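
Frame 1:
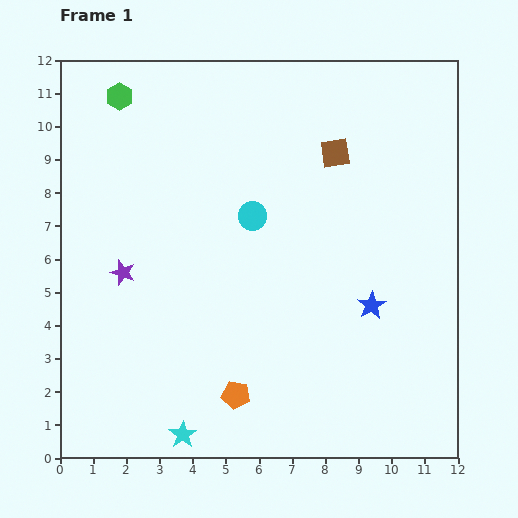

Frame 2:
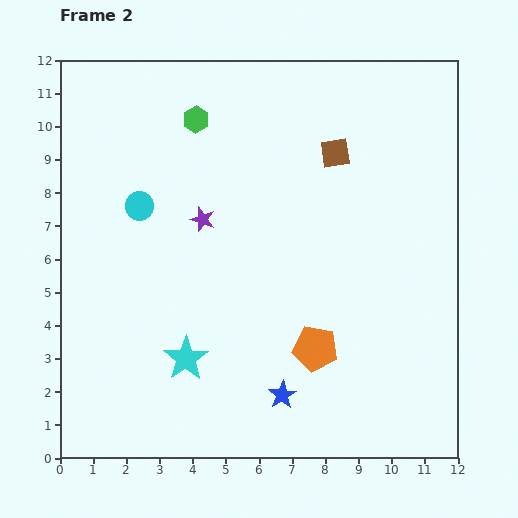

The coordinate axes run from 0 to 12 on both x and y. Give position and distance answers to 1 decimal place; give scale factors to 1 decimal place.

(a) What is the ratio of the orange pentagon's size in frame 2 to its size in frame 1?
1.6×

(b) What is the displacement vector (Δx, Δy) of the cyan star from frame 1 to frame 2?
(0.1, 2.3)

The cyan star was at (3.7, 0.7) in frame 1 and (3.8, 3.0) in frame 2.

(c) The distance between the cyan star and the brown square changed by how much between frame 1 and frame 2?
-2.0

Distance in frame 1: 9.7. Distance in frame 2: 7.7.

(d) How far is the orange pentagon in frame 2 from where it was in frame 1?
2.8

The orange pentagon moved from (5.3, 1.9) to (7.7, 3.3), a distance of √(2.4² + 1.4²) ≈ 2.8.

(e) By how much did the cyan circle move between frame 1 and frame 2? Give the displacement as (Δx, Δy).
(-3.4, 0.3)

The cyan circle was at (5.8, 7.3) in frame 1 and (2.4, 7.6) in frame 2.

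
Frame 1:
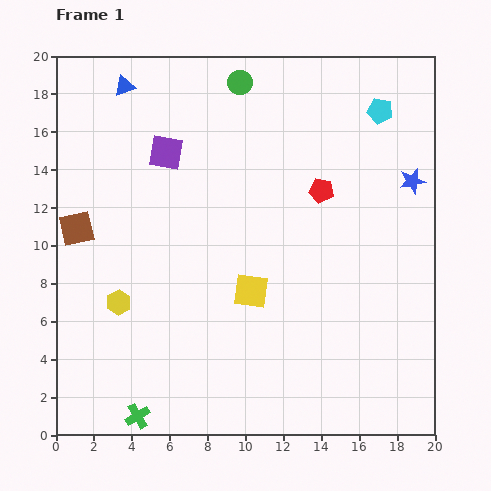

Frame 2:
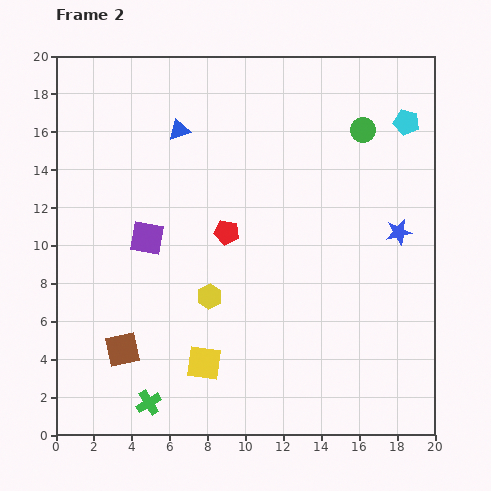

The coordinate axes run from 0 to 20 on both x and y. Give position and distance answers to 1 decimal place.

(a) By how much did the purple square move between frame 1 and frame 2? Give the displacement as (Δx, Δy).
(-1.0, -4.5)

The purple square was at (5.8, 14.9) in frame 1 and (4.8, 10.4) in frame 2.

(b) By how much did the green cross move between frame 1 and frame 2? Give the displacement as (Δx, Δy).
(0.6, 0.7)

The green cross was at (4.3, 1.0) in frame 1 and (4.9, 1.7) in frame 2.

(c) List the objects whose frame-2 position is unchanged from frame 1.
none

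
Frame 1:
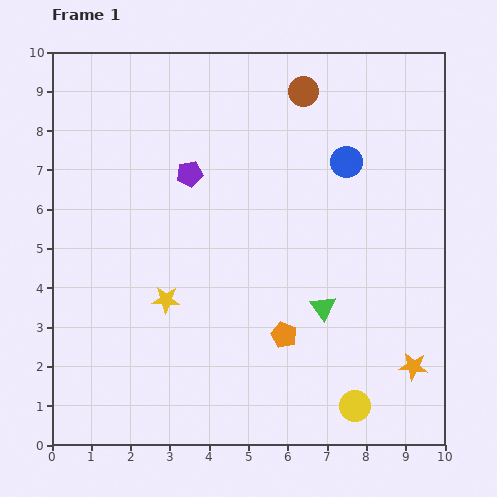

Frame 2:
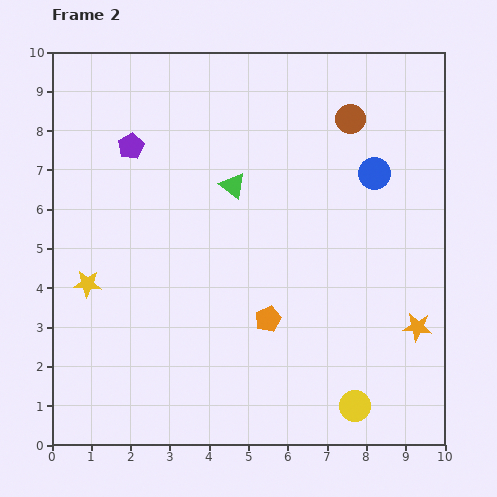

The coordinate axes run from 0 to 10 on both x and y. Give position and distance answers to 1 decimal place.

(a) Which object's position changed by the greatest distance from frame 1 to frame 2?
the green triangle

(moved 3.9; next 2.0)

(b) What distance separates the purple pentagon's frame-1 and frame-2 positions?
1.7

The purple pentagon moved from (3.5, 6.9) to (2.0, 7.6), a distance of √(1.5² + 0.7²) ≈ 1.7.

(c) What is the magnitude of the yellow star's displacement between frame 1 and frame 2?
2.0

The yellow star moved from (2.9, 3.7) to (0.9, 4.1), a distance of √(2.0² + 0.4²) ≈ 2.0.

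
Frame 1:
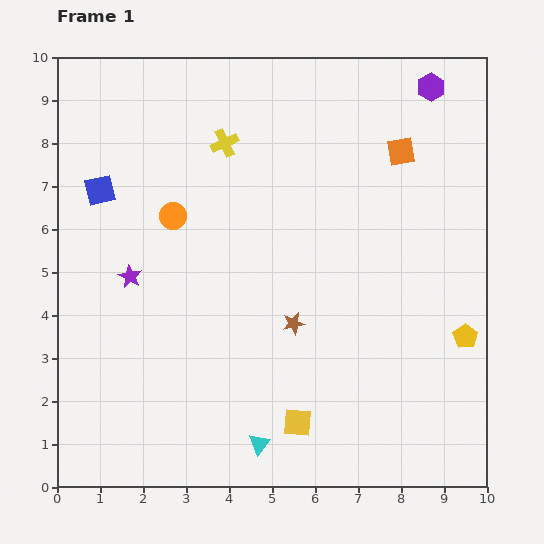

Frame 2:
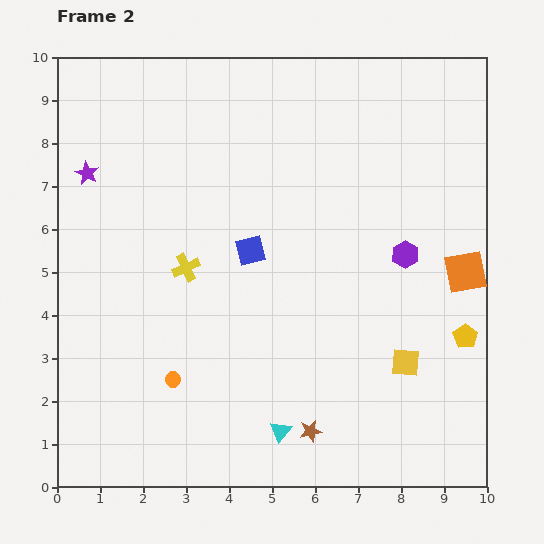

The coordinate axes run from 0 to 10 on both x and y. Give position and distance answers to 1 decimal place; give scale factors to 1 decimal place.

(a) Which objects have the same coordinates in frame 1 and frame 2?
the yellow pentagon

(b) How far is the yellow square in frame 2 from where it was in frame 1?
2.9

The yellow square moved from (5.6, 1.5) to (8.1, 2.9), a distance of √(2.5² + 1.4²) ≈ 2.9.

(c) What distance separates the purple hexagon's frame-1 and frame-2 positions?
3.9

The purple hexagon moved from (8.7, 9.3) to (8.1, 5.4), a distance of √(0.6² + 3.9²) ≈ 3.9.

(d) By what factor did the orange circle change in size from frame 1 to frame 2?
0.6×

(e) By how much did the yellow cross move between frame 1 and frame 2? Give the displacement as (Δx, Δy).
(-0.9, -2.9)

The yellow cross was at (3.9, 8.0) in frame 1 and (3.0, 5.1) in frame 2.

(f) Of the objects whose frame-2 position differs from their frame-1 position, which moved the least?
the cyan triangle

(moved 0.6)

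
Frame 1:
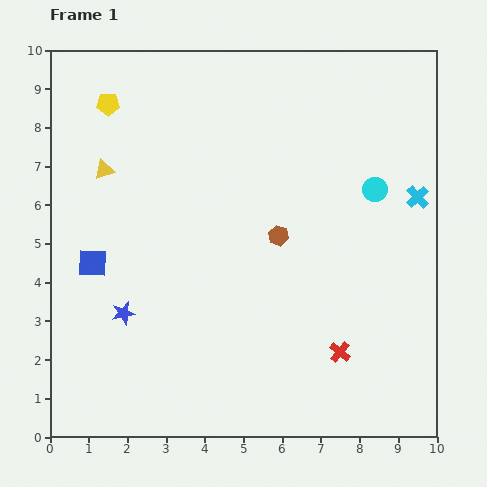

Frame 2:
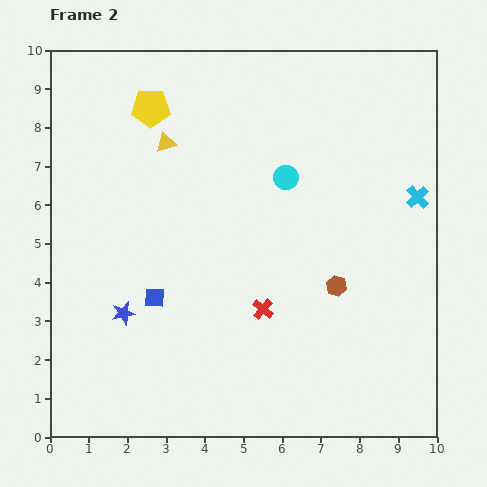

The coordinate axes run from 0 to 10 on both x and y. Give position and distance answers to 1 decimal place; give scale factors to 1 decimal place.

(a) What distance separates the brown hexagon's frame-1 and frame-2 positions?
2.0

The brown hexagon moved from (5.9, 5.2) to (7.4, 3.9), a distance of √(1.5² + 1.3²) ≈ 2.0.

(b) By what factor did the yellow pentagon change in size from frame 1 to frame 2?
1.7×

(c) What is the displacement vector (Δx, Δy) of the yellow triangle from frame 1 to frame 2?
(1.6, 0.7)

The yellow triangle was at (1.4, 6.9) in frame 1 and (3.0, 7.6) in frame 2.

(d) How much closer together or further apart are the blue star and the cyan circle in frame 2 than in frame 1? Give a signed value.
-1.7

Distance in frame 1: 7.2. Distance in frame 2: 5.5.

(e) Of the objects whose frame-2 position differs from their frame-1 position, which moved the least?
the yellow pentagon

(moved 1.1)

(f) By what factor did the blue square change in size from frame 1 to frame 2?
0.7×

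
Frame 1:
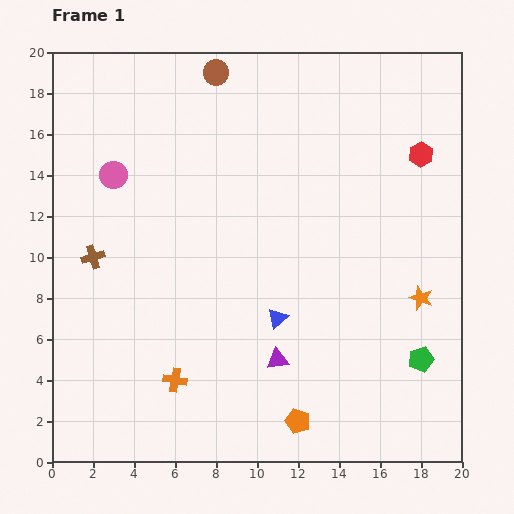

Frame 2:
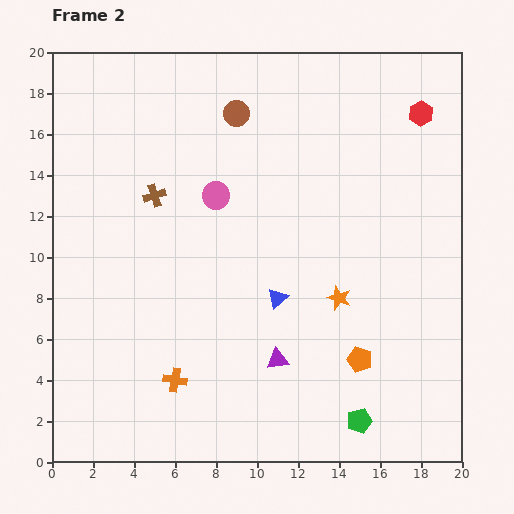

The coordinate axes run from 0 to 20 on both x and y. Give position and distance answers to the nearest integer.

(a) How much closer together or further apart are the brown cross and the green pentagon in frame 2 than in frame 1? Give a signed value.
-2

Distance in frame 1: 17. Distance in frame 2: 15.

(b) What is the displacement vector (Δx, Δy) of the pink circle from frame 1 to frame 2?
(5, -1)

The pink circle was at (3, 14) in frame 1 and (8, 13) in frame 2.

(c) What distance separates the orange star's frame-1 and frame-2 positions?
4

The orange star moved from (18, 8) to (14, 8), a distance of √(4² + 0²) ≈ 4.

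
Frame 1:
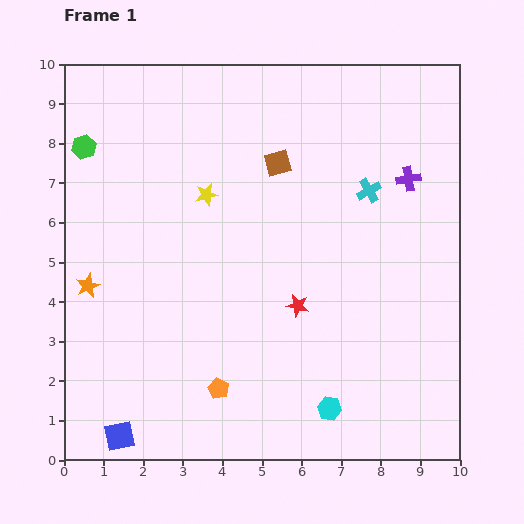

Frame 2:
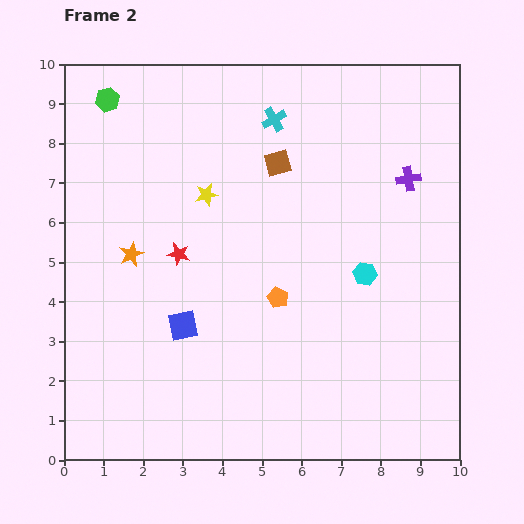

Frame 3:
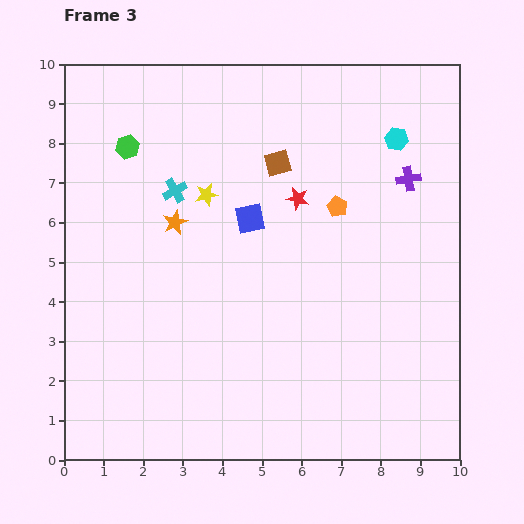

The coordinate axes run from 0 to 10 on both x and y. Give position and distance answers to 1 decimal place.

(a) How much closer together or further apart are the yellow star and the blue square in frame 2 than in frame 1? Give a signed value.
-3.1

Distance in frame 1: 6.5. Distance in frame 2: 3.4.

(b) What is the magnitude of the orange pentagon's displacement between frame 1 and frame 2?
2.7

The orange pentagon moved from (3.9, 1.8) to (5.4, 4.1), a distance of √(1.5² + 2.3²) ≈ 2.7.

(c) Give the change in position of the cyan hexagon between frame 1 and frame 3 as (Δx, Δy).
(1.7, 6.8)

The cyan hexagon was at (6.7, 1.3) in frame 1 and (8.4, 8.1) in frame 3.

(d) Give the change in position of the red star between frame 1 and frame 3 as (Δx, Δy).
(0.0, 2.7)

The red star was at (5.9, 3.9) in frame 1 and (5.9, 6.6) in frame 3.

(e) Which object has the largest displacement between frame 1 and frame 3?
the cyan hexagon

(moved 7.0; next 6.4)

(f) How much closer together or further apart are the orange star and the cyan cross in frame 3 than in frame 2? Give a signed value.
-4.2

Distance in frame 2: 5.0. Distance in frame 3: 0.8.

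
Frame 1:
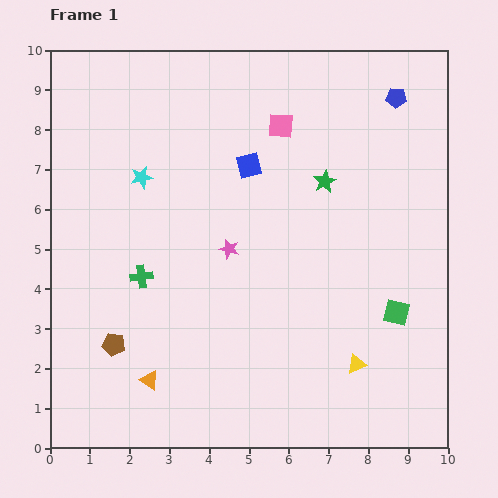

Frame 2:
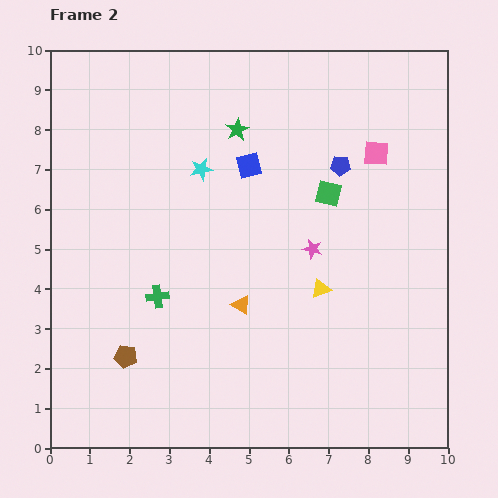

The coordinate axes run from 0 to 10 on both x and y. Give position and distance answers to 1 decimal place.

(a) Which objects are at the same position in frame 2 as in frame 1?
the blue square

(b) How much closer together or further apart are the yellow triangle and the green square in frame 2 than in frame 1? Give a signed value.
+0.8

Distance in frame 1: 1.6. Distance in frame 2: 2.4.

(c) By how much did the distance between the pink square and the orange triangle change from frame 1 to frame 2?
-2.1

Distance in frame 1: 7.2. Distance in frame 2: 5.1.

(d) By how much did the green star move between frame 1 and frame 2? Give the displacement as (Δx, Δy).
(-2.2, 1.3)

The green star was at (6.9, 6.7) in frame 1 and (4.7, 8.0) in frame 2.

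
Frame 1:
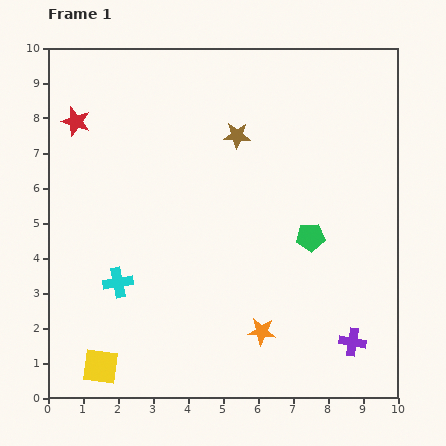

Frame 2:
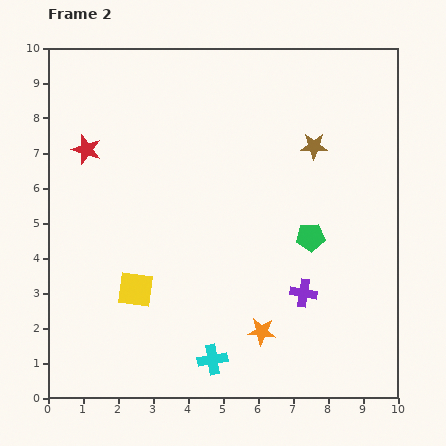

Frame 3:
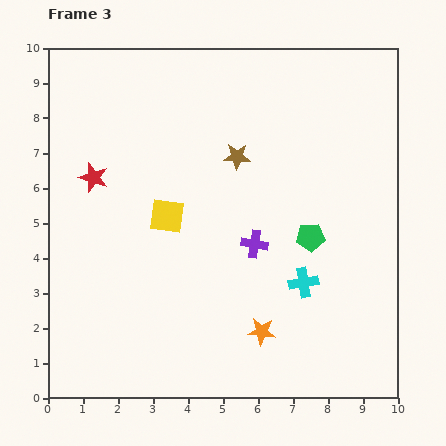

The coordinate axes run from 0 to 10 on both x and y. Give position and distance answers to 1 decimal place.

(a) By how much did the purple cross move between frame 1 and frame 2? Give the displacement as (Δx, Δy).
(-1.4, 1.4)

The purple cross was at (8.7, 1.6) in frame 1 and (7.3, 3.0) in frame 2.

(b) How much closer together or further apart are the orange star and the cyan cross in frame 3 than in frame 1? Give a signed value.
-2.5

Distance in frame 1: 4.3. Distance in frame 3: 1.8.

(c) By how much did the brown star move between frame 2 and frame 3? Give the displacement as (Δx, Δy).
(-2.2, -0.3)

The brown star was at (7.6, 7.2) in frame 2 and (5.4, 6.9) in frame 3.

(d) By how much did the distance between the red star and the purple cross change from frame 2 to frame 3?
-2.4

Distance in frame 2: 7.4. Distance in frame 3: 5.0.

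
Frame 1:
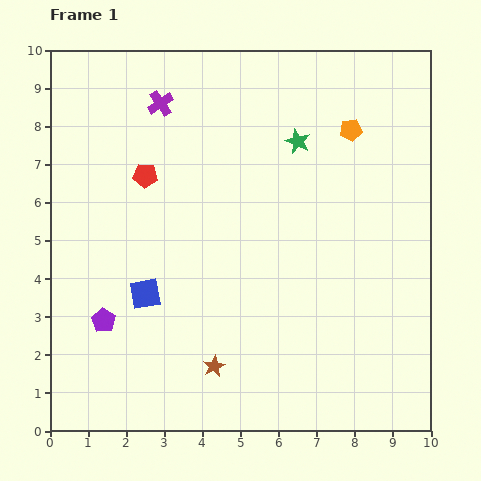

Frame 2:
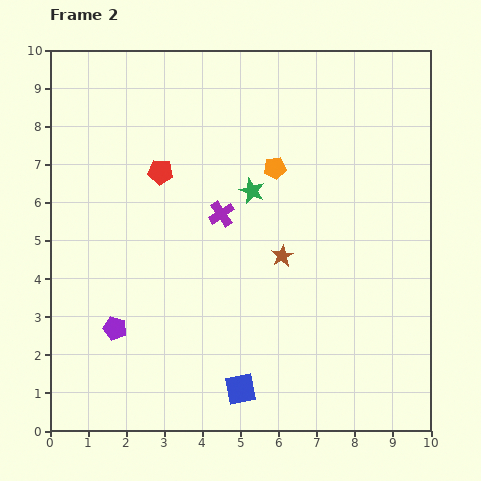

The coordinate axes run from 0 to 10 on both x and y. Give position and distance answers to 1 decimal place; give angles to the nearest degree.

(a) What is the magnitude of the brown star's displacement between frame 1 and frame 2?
3.4

The brown star moved from (4.3, 1.7) to (6.1, 4.6), a distance of √(1.8² + 2.9²) ≈ 3.4.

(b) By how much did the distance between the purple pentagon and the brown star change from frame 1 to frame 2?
+1.7

Distance in frame 1: 3.1. Distance in frame 2: 4.8.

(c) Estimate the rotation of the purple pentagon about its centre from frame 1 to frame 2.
15° counter-clockwise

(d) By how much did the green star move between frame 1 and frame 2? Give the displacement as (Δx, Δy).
(-1.2, -1.3)

The green star was at (6.5, 7.6) in frame 1 and (5.3, 6.3) in frame 2.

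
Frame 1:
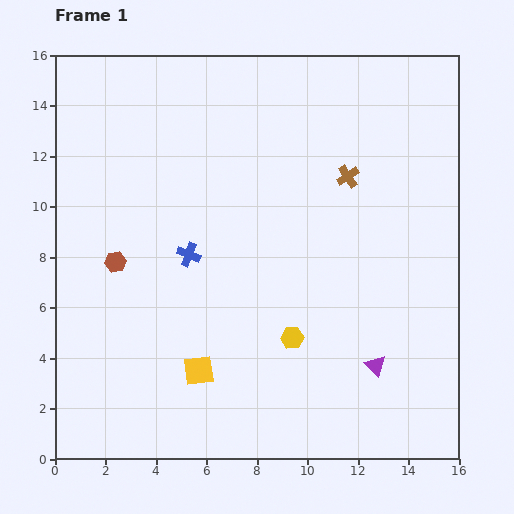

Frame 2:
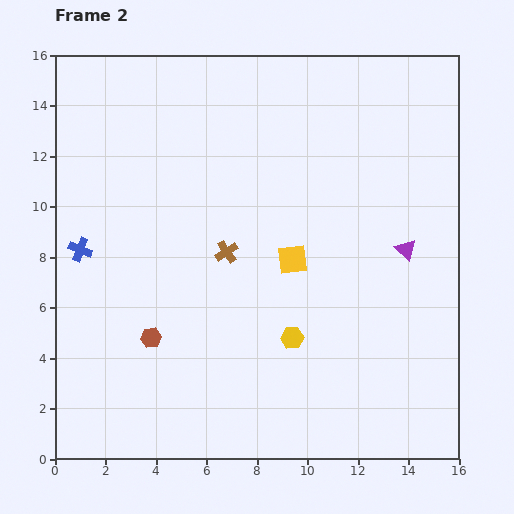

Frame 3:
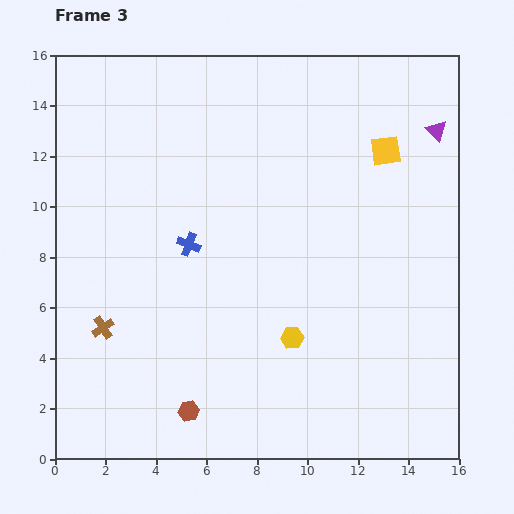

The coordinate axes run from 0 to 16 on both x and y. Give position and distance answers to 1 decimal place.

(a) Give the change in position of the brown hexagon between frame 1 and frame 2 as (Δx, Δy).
(1.4, -3.0)

The brown hexagon was at (2.4, 7.8) in frame 1 and (3.8, 4.8) in frame 2.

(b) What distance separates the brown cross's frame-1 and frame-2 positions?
5.7

The brown cross moved from (11.6, 11.2) to (6.8, 8.2), a distance of √(4.8² + 3.0²) ≈ 5.7.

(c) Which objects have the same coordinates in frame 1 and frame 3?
the yellow hexagon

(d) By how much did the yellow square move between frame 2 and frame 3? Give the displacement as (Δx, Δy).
(3.7, 4.3)

The yellow square was at (9.4, 7.9) in frame 2 and (13.1, 12.2) in frame 3.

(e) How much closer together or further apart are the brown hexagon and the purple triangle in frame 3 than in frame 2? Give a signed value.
+4.1

Distance in frame 2: 10.7. Distance in frame 3: 14.8.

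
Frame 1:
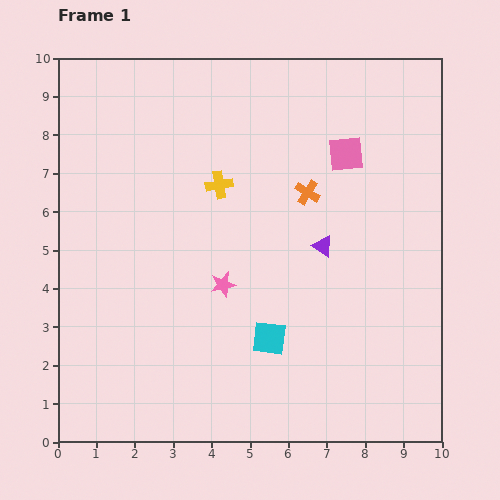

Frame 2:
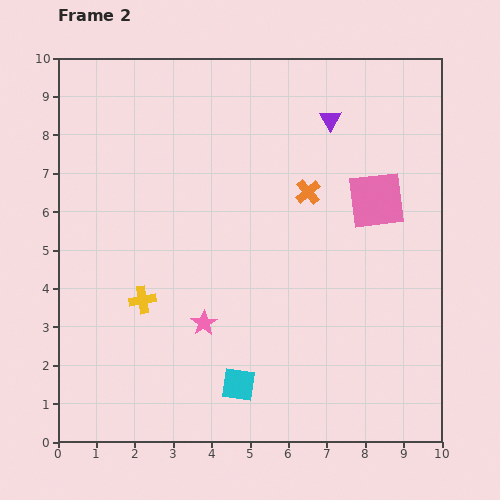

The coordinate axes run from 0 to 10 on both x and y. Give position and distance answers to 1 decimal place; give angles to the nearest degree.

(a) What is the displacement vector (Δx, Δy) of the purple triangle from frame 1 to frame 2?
(0.2, 3.3)

The purple triangle was at (6.9, 5.1) in frame 1 and (7.1, 8.4) in frame 2.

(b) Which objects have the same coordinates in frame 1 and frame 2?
the orange cross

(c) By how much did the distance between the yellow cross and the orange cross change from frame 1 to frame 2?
+2.8

Distance in frame 1: 2.3. Distance in frame 2: 5.1.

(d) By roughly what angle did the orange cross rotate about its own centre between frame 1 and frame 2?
18° clockwise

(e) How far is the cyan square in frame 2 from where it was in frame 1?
1.4

The cyan square moved from (5.5, 2.7) to (4.7, 1.5), a distance of √(0.8² + 1.2²) ≈ 1.4.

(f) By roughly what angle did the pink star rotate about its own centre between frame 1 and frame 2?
22° counter-clockwise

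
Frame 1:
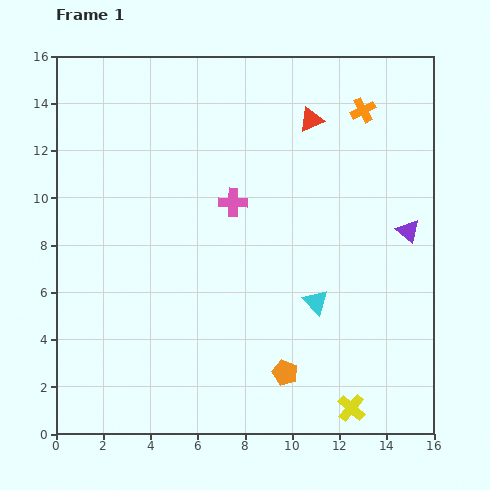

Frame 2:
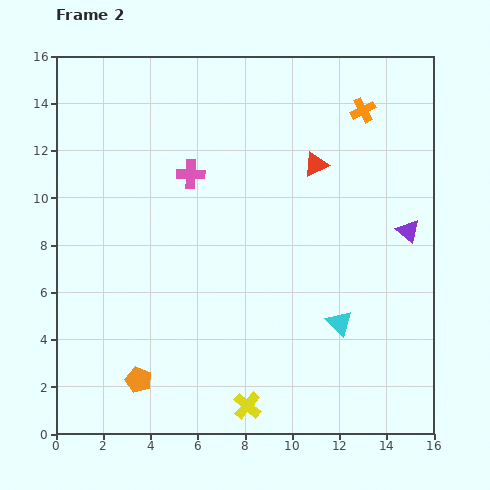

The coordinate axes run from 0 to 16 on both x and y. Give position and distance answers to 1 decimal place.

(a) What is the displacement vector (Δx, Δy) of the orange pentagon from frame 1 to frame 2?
(-6.2, -0.3)

The orange pentagon was at (9.7, 2.6) in frame 1 and (3.5, 2.3) in frame 2.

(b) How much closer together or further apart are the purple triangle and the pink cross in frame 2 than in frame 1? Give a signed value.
+2.0

Distance in frame 1: 7.5. Distance in frame 2: 9.5.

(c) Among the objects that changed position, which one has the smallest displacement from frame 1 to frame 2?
the cyan triangle

(moved 1.3)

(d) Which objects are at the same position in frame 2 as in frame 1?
the purple triangle, the orange cross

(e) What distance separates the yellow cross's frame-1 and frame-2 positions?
4.4

The yellow cross moved from (12.5, 1.1) to (8.1, 1.2), a distance of √(4.4² + 0.1²) ≈ 4.4.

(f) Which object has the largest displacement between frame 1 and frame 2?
the orange pentagon

(moved 6.2; next 4.4)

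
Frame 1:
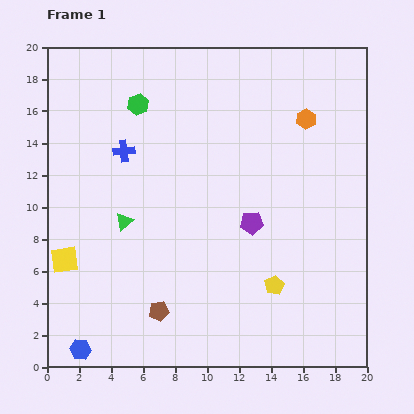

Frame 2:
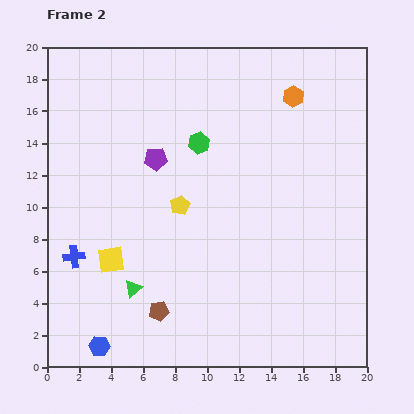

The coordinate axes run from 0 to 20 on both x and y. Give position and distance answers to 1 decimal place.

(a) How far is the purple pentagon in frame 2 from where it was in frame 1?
7.2

The purple pentagon moved from (12.8, 9.0) to (6.8, 13.0), a distance of √(6.0² + 4.0²) ≈ 7.2.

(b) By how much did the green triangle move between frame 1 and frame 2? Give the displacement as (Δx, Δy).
(0.6, -4.2)

The green triangle was at (4.8, 9.1) in frame 1 and (5.4, 4.9) in frame 2.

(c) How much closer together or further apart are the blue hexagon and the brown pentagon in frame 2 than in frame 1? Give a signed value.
-1.2

Distance in frame 1: 5.5. Distance in frame 2: 4.3.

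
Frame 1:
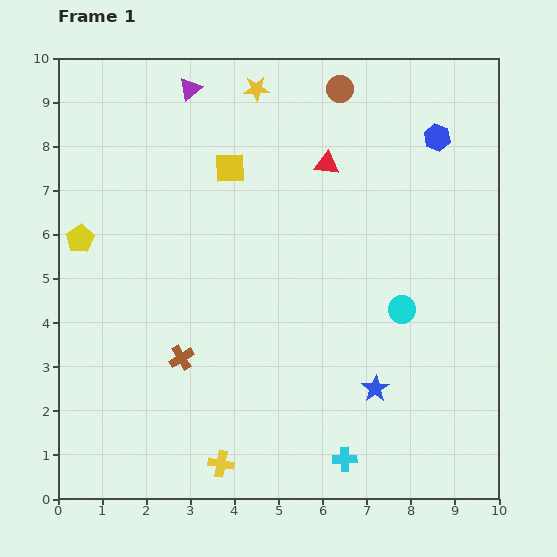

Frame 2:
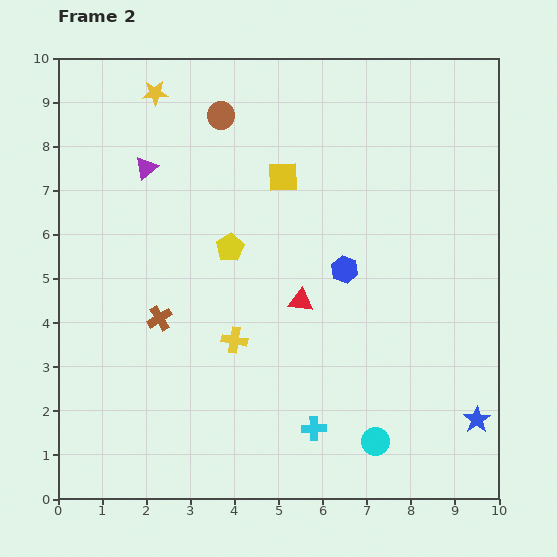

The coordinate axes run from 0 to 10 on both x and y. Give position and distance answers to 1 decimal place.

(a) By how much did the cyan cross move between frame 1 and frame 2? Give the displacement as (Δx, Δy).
(-0.7, 0.7)

The cyan cross was at (6.5, 0.9) in frame 1 and (5.8, 1.6) in frame 2.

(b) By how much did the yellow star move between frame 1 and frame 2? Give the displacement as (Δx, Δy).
(-2.3, -0.1)

The yellow star was at (4.5, 9.3) in frame 1 and (2.2, 9.2) in frame 2.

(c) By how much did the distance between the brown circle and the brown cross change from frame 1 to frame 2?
-2.3

Distance in frame 1: 7.1. Distance in frame 2: 4.8.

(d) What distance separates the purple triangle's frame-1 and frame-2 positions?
2.1

The purple triangle moved from (3.0, 9.3) to (2.0, 7.5), a distance of √(1.0² + 1.8²) ≈ 2.1.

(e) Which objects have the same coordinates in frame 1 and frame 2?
none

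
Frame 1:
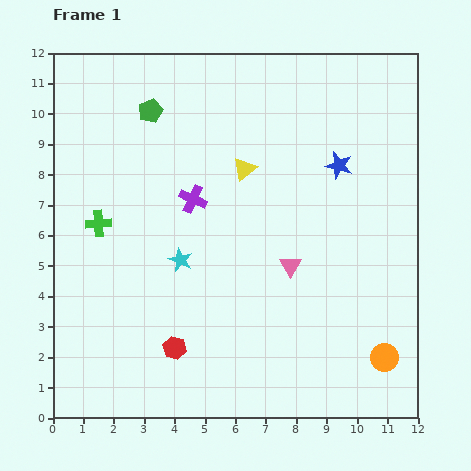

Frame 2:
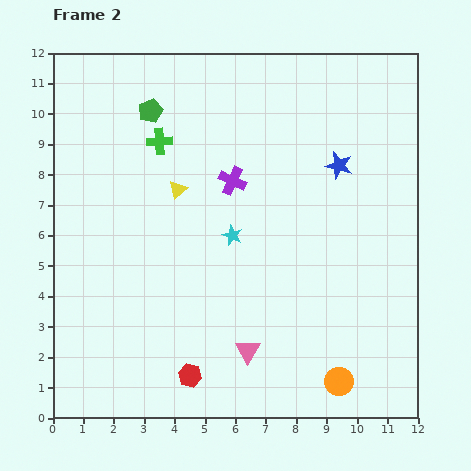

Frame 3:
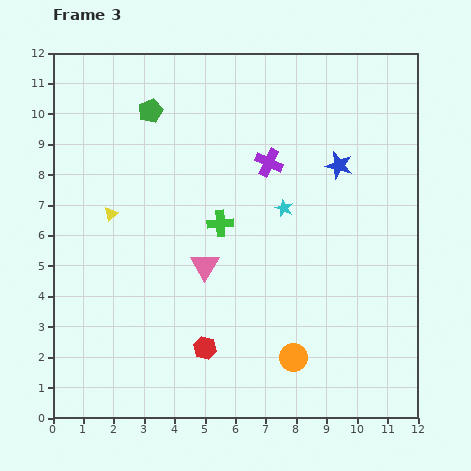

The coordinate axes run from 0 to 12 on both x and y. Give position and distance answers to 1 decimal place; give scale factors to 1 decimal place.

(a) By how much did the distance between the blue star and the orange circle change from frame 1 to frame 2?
+0.6

Distance in frame 1: 6.5. Distance in frame 2: 7.1.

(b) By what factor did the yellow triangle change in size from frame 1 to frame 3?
0.6×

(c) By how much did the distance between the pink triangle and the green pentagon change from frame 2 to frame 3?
-3.1

Distance in frame 2: 8.5. Distance in frame 3: 5.4.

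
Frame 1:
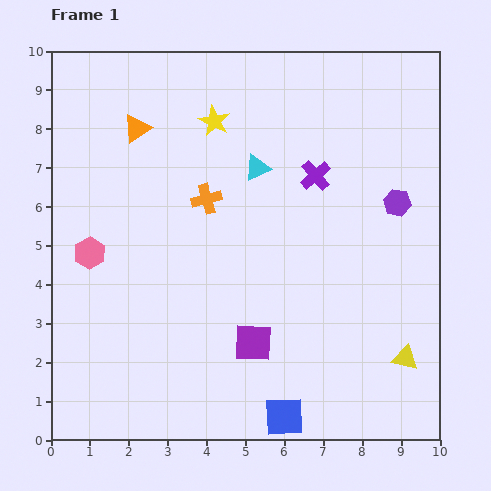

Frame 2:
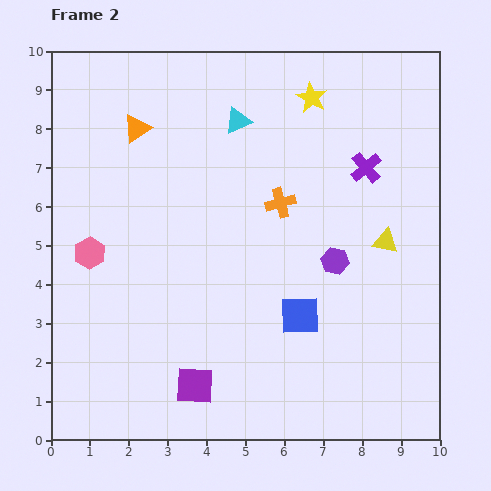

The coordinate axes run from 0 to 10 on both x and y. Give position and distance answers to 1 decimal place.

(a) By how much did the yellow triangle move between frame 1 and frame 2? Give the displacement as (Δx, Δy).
(-0.5, 3.0)

The yellow triangle was at (9.1, 2.1) in frame 1 and (8.6, 5.1) in frame 2.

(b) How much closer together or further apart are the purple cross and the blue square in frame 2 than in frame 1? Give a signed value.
-2.1

Distance in frame 1: 6.3. Distance in frame 2: 4.2.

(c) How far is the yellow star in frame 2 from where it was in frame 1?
2.6

The yellow star moved from (4.2, 8.2) to (6.7, 8.8), a distance of √(2.5² + 0.6²) ≈ 2.6.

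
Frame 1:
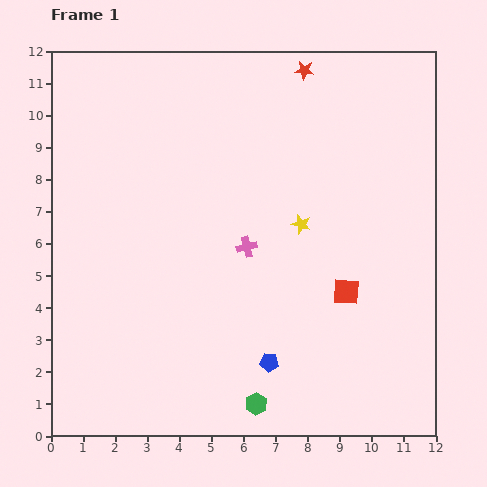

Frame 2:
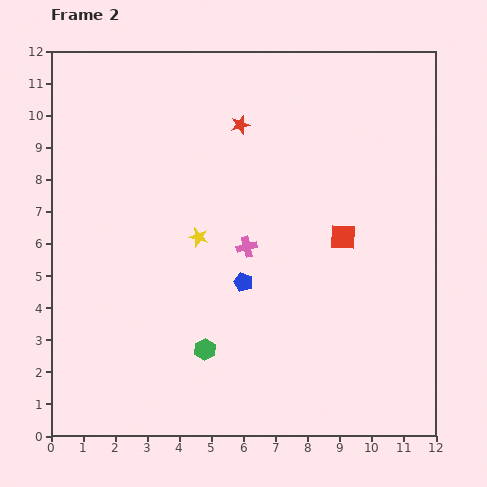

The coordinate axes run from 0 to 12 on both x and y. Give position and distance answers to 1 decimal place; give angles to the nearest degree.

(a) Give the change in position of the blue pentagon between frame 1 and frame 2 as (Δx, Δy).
(-0.8, 2.5)

The blue pentagon was at (6.8, 2.3) in frame 1 and (6.0, 4.8) in frame 2.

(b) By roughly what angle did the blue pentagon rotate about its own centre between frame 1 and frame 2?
15° clockwise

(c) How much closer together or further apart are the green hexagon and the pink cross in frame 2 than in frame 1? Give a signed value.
-1.4

Distance in frame 1: 4.9. Distance in frame 2: 3.5.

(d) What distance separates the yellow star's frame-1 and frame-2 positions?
3.2

The yellow star moved from (7.8, 6.6) to (4.6, 6.2), a distance of √(3.2² + 0.4²) ≈ 3.2.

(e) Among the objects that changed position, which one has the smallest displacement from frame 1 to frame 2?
the red square

(moved 1.7)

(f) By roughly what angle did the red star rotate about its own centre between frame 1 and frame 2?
23° counter-clockwise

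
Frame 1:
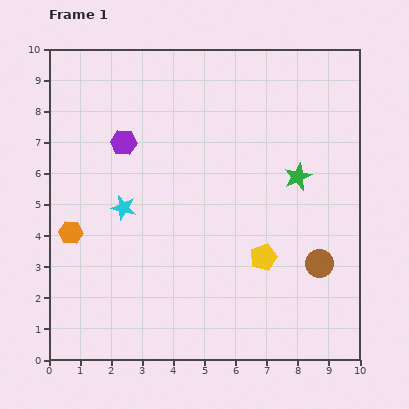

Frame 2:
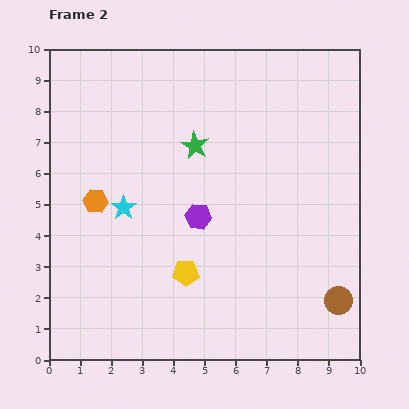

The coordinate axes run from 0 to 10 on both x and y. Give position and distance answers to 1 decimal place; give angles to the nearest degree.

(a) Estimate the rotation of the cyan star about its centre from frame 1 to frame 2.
24° clockwise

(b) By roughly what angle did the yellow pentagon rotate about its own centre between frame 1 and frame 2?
20° clockwise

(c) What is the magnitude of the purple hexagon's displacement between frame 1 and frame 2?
3.4

The purple hexagon moved from (2.4, 7.0) to (4.8, 4.6), a distance of √(2.4² + 2.4²) ≈ 3.4.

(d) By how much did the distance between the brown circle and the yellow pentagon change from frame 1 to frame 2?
+3.2

Distance in frame 1: 1.8. Distance in frame 2: 5.0.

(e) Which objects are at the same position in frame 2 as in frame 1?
the cyan star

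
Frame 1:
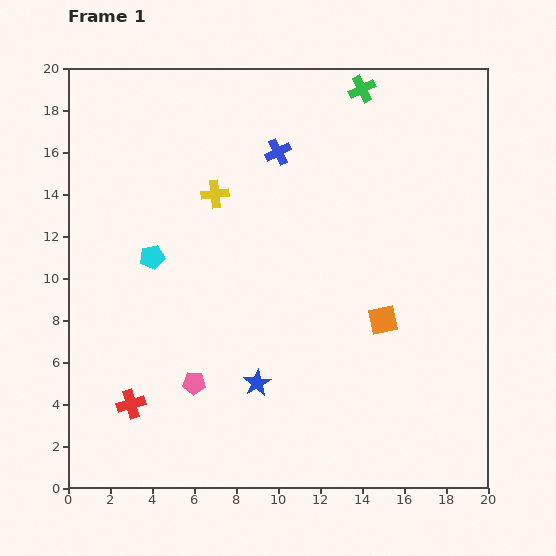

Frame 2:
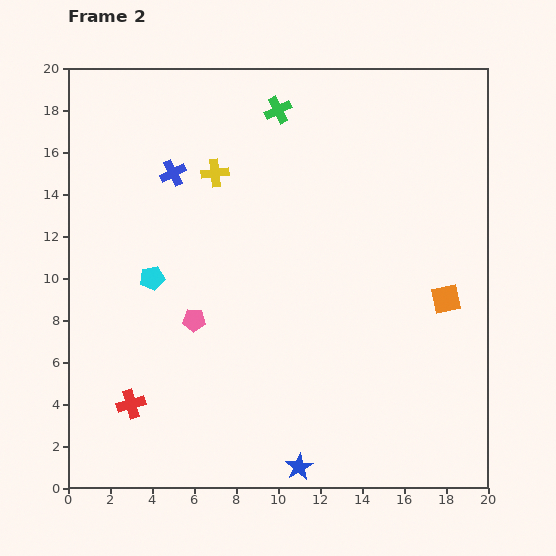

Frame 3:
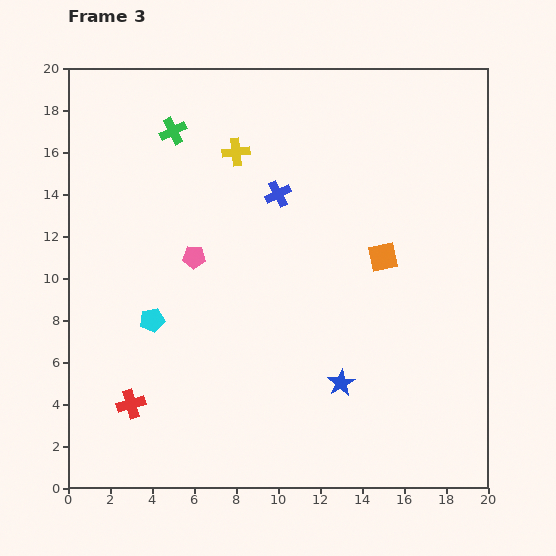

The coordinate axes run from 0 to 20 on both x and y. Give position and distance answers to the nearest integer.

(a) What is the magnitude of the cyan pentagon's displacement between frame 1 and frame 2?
1

The cyan pentagon moved from (4, 11) to (4, 10), a distance of √(0² + 1²) ≈ 1.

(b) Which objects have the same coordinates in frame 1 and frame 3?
the red cross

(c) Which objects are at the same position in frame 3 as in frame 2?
the red cross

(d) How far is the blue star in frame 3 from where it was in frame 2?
4

The blue star moved from (11, 1) to (13, 5), a distance of √(2² + 4²) ≈ 4.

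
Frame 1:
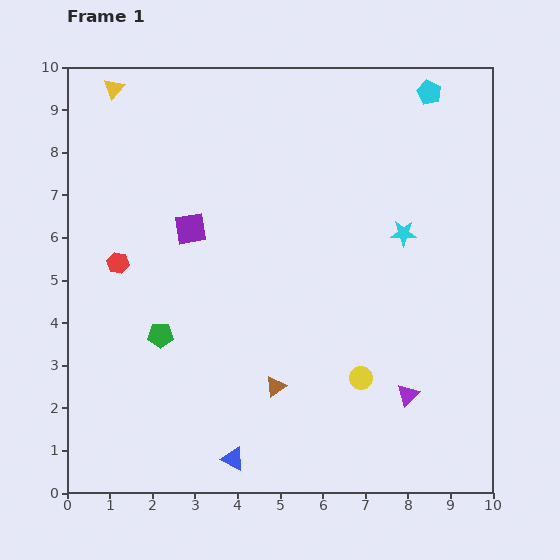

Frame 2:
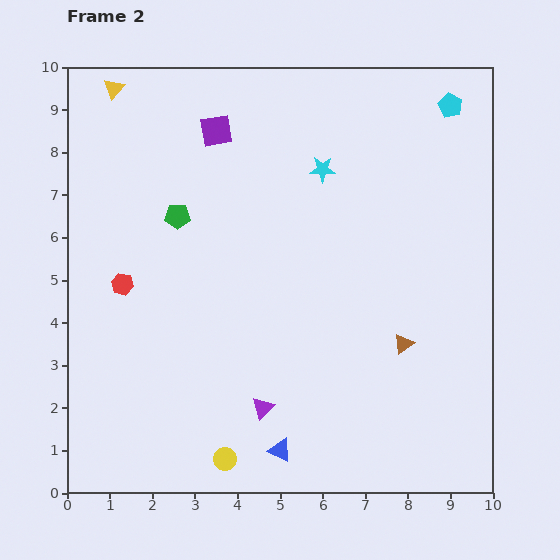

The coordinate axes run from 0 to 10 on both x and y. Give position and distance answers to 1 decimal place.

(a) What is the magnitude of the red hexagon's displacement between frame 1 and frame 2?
0.5

The red hexagon moved from (1.2, 5.4) to (1.3, 4.9), a distance of √(0.1² + 0.5²) ≈ 0.5.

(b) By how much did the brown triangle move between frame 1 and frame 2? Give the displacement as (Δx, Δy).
(3.0, 1.0)

The brown triangle was at (4.9, 2.5) in frame 1 and (7.9, 3.5) in frame 2.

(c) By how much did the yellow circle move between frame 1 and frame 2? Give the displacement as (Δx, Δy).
(-3.2, -1.9)

The yellow circle was at (6.9, 2.7) in frame 1 and (3.7, 0.8) in frame 2.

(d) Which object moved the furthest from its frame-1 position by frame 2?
the yellow circle

(moved 3.7; next 3.4)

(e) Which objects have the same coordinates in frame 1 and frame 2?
the yellow triangle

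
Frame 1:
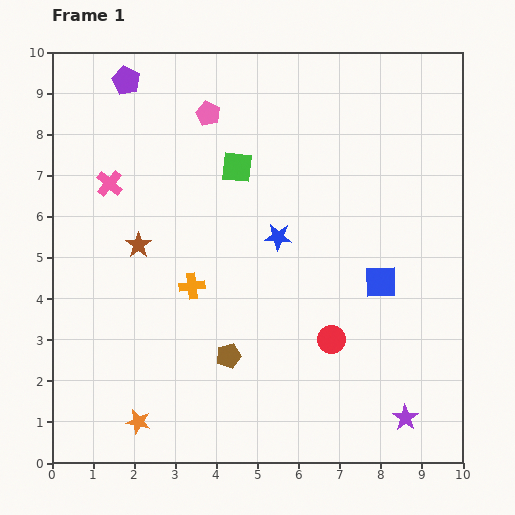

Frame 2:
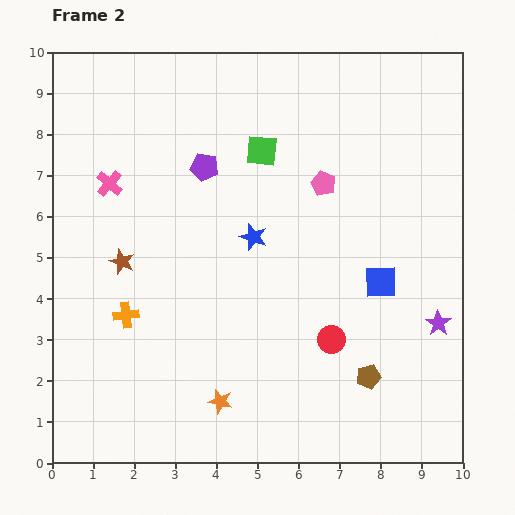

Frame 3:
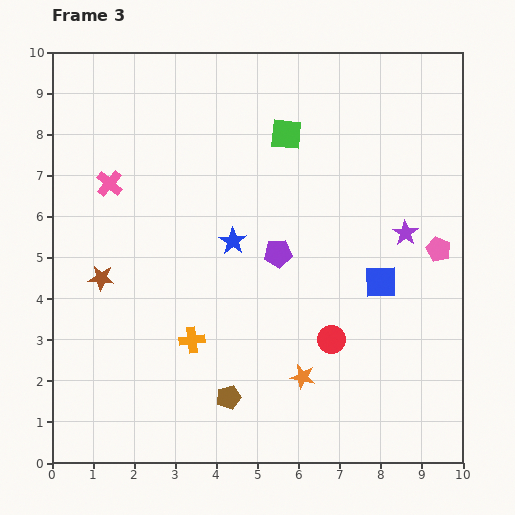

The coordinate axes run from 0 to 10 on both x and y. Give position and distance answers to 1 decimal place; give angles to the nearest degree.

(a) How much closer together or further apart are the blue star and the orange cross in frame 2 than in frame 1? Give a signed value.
+1.2

Distance in frame 1: 2.4. Distance in frame 2: 3.6.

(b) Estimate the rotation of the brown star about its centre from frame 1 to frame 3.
31° counter-clockwise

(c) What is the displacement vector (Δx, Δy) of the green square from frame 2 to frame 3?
(0.6, 0.4)

The green square was at (5.1, 7.6) in frame 2 and (5.7, 8.0) in frame 3.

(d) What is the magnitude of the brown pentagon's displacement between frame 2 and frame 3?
3.4

The brown pentagon moved from (7.7, 2.1) to (4.3, 1.6), a distance of √(3.4² + 0.5²) ≈ 3.4.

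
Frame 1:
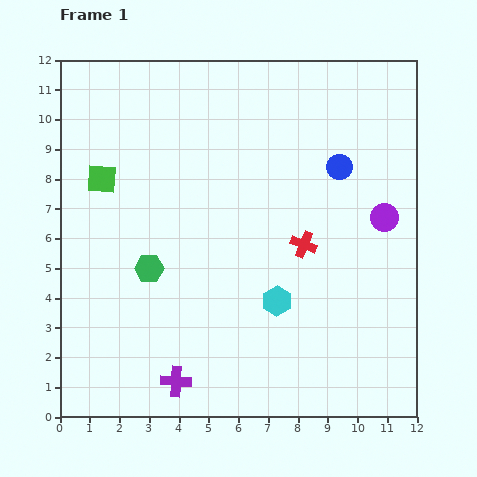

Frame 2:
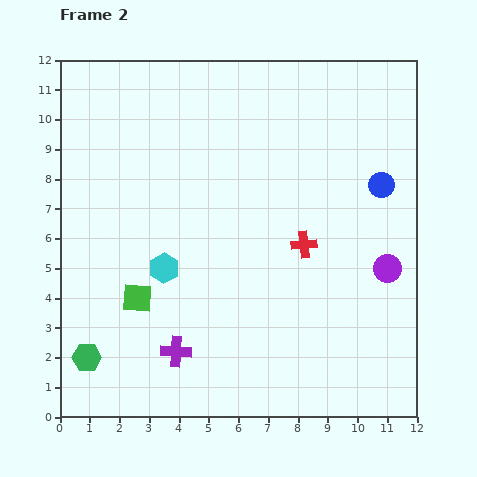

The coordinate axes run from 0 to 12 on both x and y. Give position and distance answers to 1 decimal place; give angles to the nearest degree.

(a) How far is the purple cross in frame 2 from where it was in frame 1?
1.0

The purple cross moved from (3.9, 1.2) to (3.9, 2.2), a distance of √(0.0² + 1.0²) ≈ 1.0.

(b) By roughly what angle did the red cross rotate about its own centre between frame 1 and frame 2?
27° counter-clockwise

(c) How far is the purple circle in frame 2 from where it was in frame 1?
1.7

The purple circle moved from (10.9, 6.7) to (11.0, 5.0), a distance of √(0.1² + 1.7²) ≈ 1.7.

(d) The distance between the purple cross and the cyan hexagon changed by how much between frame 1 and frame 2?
-1.5

Distance in frame 1: 4.3. Distance in frame 2: 2.8.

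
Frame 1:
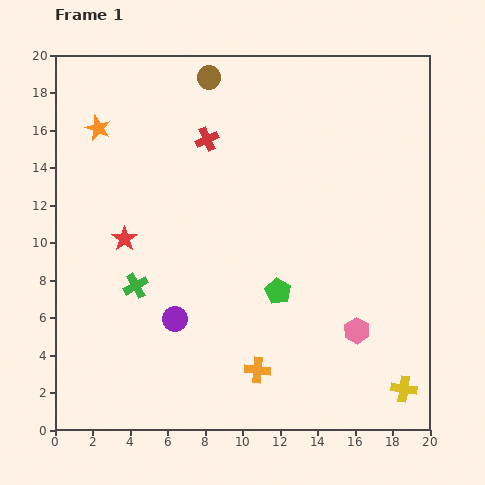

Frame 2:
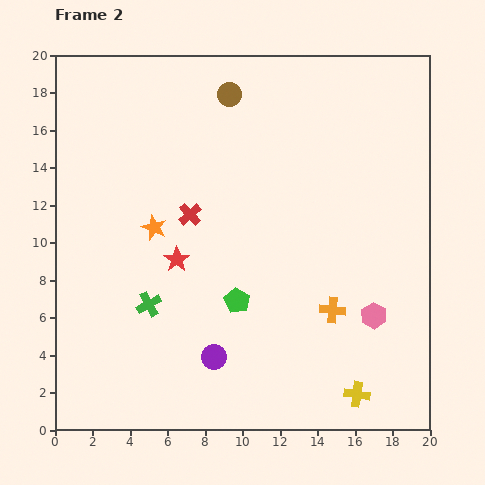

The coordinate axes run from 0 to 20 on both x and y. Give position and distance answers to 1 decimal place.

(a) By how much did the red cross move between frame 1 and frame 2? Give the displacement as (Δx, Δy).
(-0.9, -4.0)

The red cross was at (8.1, 15.5) in frame 1 and (7.2, 11.5) in frame 2.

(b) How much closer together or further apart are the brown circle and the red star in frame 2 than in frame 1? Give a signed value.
-0.5

Distance in frame 1: 9.7. Distance in frame 2: 9.2.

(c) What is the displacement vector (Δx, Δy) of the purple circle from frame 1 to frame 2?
(2.1, -2.0)

The purple circle was at (6.4, 5.9) in frame 1 and (8.5, 3.9) in frame 2.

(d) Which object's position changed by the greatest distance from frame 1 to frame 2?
the orange star

(moved 6.1; next 5.1)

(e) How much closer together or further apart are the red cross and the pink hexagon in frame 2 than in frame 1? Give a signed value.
-1.8

Distance in frame 1: 13.0. Distance in frame 2: 11.2.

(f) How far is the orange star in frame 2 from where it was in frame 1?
6.1

The orange star moved from (2.3, 16.1) to (5.3, 10.8), a distance of √(3.0² + 5.3²) ≈ 6.1.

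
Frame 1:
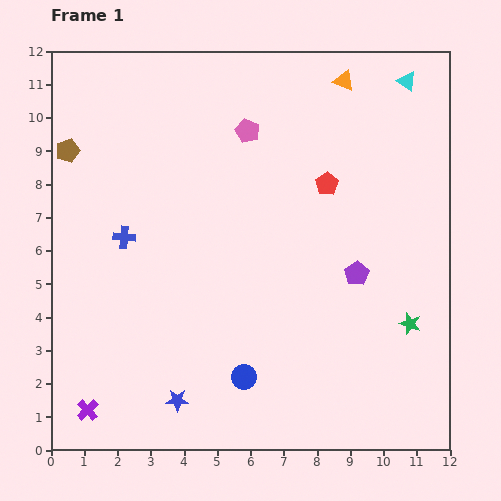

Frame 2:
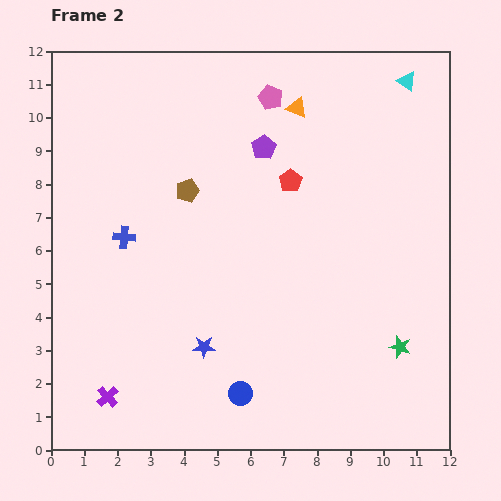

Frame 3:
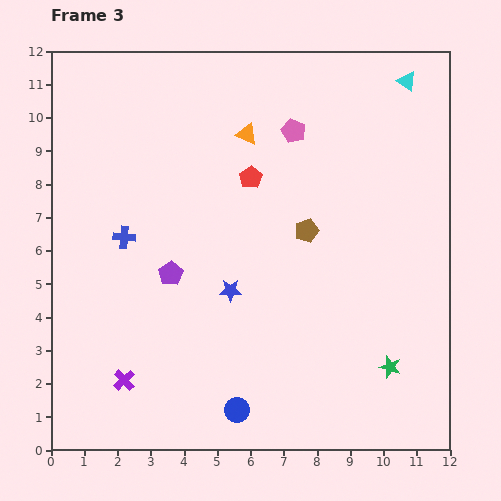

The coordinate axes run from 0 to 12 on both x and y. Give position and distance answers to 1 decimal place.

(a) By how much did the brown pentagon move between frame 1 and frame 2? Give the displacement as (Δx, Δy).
(3.6, -1.2)

The brown pentagon was at (0.5, 9.0) in frame 1 and (4.1, 7.8) in frame 2.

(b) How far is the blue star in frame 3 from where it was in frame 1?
3.7

The blue star moved from (3.8, 1.5) to (5.4, 4.8), a distance of √(1.6² + 3.3²) ≈ 3.7.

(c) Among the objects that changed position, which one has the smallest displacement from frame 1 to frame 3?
the blue circle

(moved 1.0)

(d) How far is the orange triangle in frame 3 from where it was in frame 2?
1.7

The orange triangle moved from (7.4, 10.3) to (5.9, 9.5), a distance of √(1.5² + 0.8²) ≈ 1.7.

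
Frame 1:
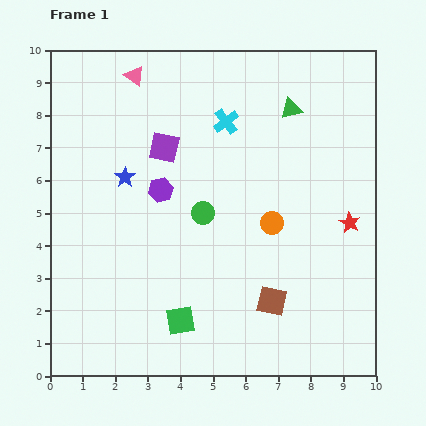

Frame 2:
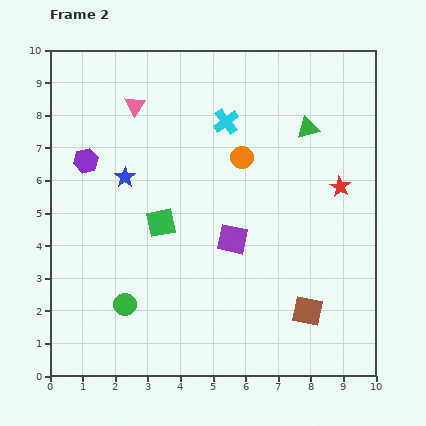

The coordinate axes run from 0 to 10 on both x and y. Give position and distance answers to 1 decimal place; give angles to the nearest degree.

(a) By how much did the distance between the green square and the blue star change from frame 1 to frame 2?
-2.9

Distance in frame 1: 4.7. Distance in frame 2: 1.8.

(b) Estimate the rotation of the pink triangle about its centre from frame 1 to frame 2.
27° clockwise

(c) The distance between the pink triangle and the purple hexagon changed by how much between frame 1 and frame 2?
-1.3

Distance in frame 1: 3.6. Distance in frame 2: 2.3.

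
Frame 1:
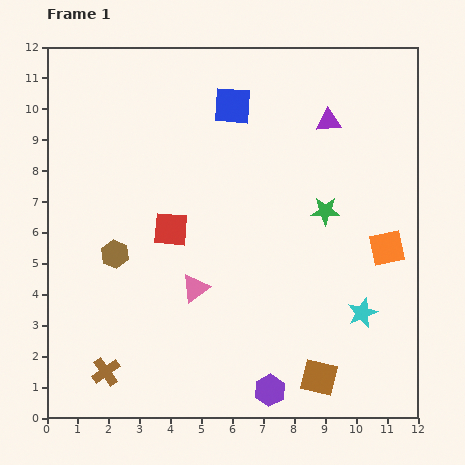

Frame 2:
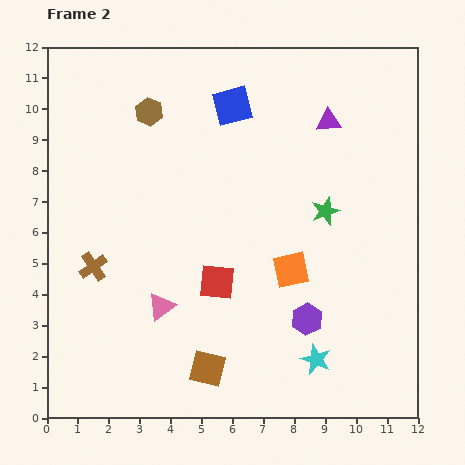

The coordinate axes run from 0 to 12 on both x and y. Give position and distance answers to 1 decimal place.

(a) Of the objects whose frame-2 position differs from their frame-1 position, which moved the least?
the pink triangle

(moved 1.3)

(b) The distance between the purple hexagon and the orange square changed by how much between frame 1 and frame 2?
-4.3

Distance in frame 1: 6.0. Distance in frame 2: 1.7.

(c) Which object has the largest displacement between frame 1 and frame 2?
the brown hexagon

(moved 4.7; next 3.6)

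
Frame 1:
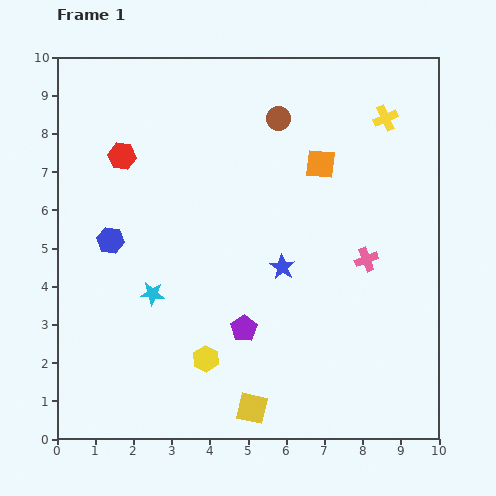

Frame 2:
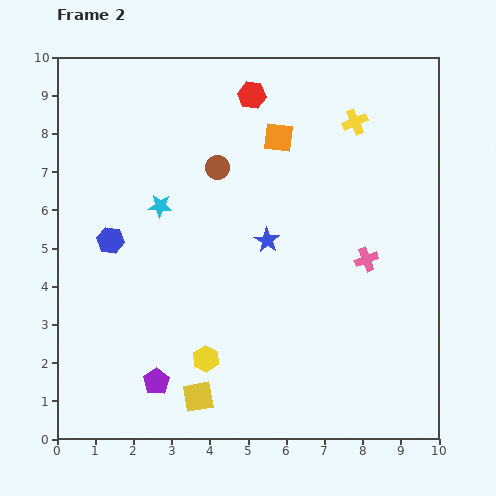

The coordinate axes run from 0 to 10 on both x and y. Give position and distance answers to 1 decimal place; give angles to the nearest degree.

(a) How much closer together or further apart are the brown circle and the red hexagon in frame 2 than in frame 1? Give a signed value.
-2.1

Distance in frame 1: 4.2. Distance in frame 2: 2.1.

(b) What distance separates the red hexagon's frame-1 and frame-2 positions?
3.8

The red hexagon moved from (1.7, 7.4) to (5.1, 9.0), a distance of √(3.4² + 1.6²) ≈ 3.8.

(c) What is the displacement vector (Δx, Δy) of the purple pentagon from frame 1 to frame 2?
(-2.3, -1.4)

The purple pentagon was at (4.9, 2.9) in frame 1 and (2.6, 1.5) in frame 2.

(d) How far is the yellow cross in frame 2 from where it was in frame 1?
0.8

The yellow cross moved from (8.6, 8.4) to (7.8, 8.3), a distance of √(0.8² + 0.1²) ≈ 0.8.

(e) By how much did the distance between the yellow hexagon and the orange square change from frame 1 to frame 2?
+0.2

Distance in frame 1: 5.9. Distance in frame 2: 6.1.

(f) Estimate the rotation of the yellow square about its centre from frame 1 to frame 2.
23° counter-clockwise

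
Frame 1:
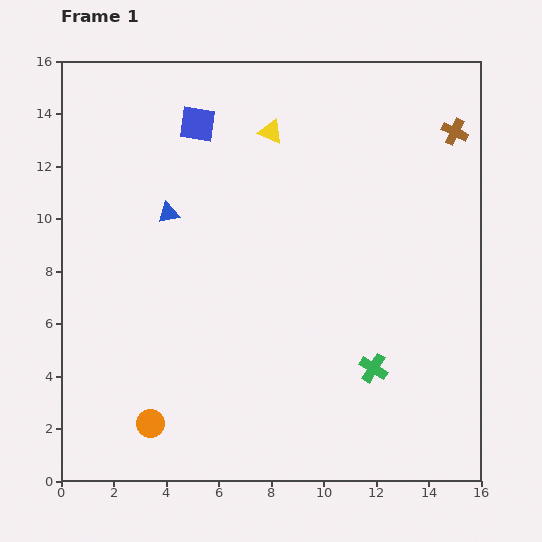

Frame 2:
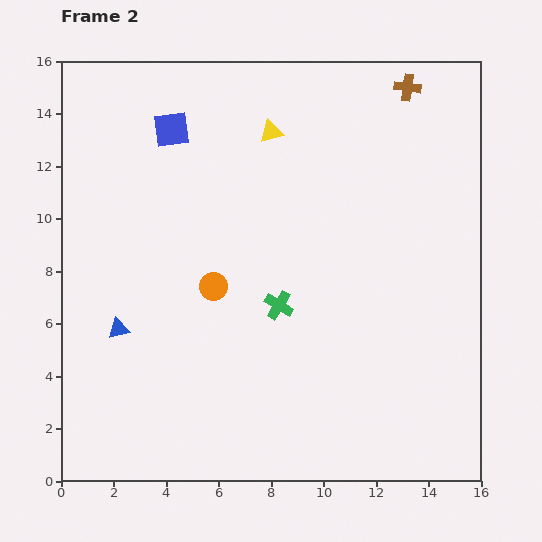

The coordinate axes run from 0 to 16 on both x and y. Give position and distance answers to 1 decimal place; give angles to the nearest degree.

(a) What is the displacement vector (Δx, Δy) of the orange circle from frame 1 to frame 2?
(2.4, 5.2)

The orange circle was at (3.4, 2.2) in frame 1 and (5.8, 7.4) in frame 2.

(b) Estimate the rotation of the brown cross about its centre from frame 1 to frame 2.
18° counter-clockwise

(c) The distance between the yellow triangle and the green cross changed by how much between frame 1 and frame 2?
-3.2

Distance in frame 1: 9.8. Distance in frame 2: 6.6.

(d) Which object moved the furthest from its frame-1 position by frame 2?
the orange circle

(moved 5.7; next 4.8)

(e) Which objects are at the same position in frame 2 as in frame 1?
the yellow triangle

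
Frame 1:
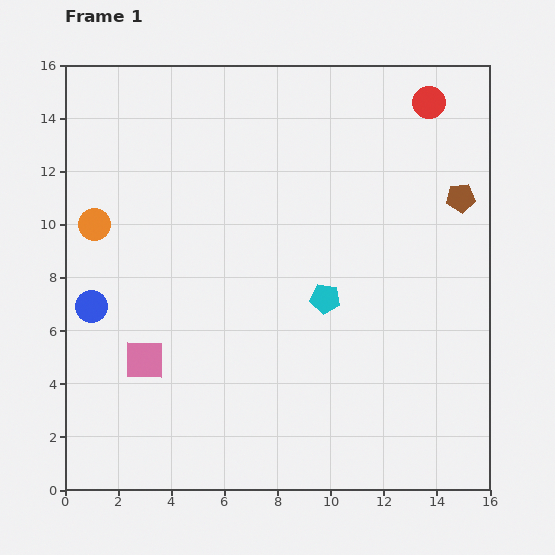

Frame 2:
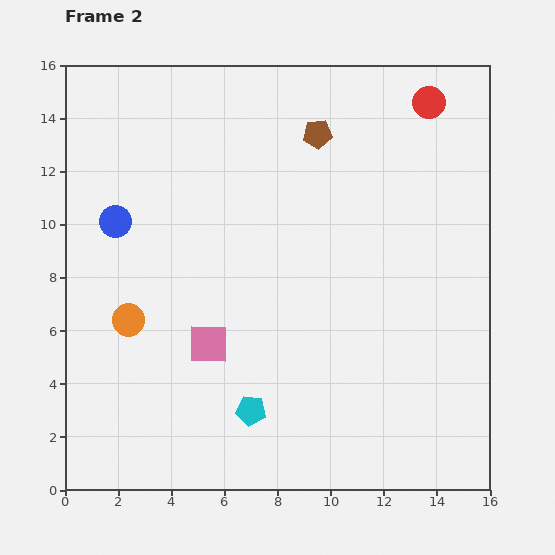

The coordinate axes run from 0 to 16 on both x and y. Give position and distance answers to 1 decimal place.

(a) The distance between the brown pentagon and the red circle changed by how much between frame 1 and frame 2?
+0.6

Distance in frame 1: 3.8. Distance in frame 2: 4.4.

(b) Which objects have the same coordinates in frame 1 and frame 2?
the red circle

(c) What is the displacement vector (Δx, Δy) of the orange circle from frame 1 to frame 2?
(1.3, -3.6)

The orange circle was at (1.1, 10.0) in frame 1 and (2.4, 6.4) in frame 2.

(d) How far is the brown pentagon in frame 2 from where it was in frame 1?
5.9

The brown pentagon moved from (14.9, 11.0) to (9.5, 13.4), a distance of √(5.4² + 2.4²) ≈ 5.9.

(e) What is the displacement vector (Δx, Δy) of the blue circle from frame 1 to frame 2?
(0.9, 3.2)

The blue circle was at (1.0, 6.9) in frame 1 and (1.9, 10.1) in frame 2.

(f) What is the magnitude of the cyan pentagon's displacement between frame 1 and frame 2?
5.0

The cyan pentagon moved from (9.8, 7.2) to (7.0, 3.0), a distance of √(2.8² + 4.2²) ≈ 5.0.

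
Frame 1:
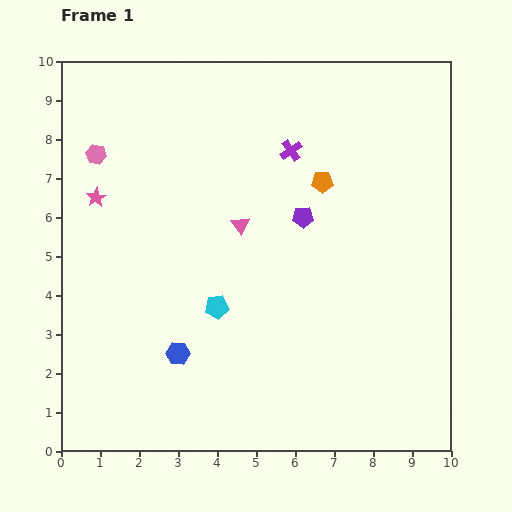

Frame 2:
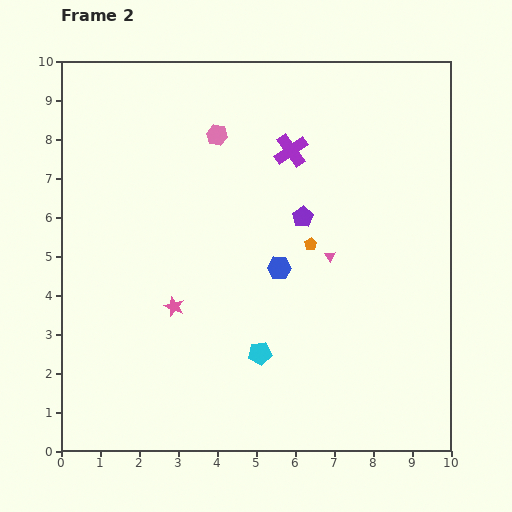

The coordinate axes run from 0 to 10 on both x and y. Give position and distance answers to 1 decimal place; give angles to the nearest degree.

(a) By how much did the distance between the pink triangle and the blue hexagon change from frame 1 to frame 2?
-2.4

Distance in frame 1: 3.7. Distance in frame 2: 1.3.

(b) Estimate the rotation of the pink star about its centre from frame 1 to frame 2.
19° counter-clockwise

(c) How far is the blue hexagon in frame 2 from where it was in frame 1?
3.4

The blue hexagon moved from (3.0, 2.5) to (5.6, 4.7), a distance of √(2.6² + 2.2²) ≈ 3.4.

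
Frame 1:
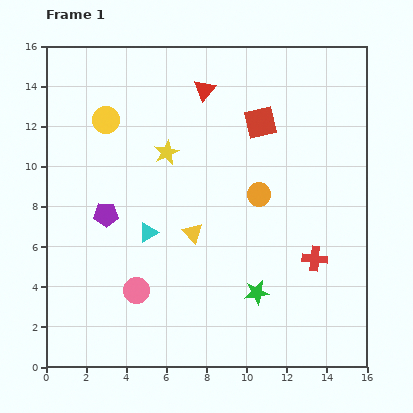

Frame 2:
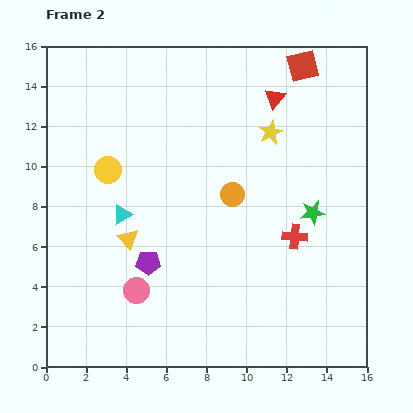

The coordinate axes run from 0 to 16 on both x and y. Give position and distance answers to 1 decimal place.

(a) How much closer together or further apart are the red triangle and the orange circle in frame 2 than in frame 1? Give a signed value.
-0.7

Distance in frame 1: 5.9. Distance in frame 2: 5.2.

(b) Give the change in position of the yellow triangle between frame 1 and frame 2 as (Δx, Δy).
(-3.2, -0.3)

The yellow triangle was at (7.3, 6.7) in frame 1 and (4.1, 6.4) in frame 2.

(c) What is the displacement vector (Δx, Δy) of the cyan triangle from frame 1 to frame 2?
(-1.3, 0.9)

The cyan triangle was at (5.1, 6.7) in frame 1 and (3.8, 7.6) in frame 2.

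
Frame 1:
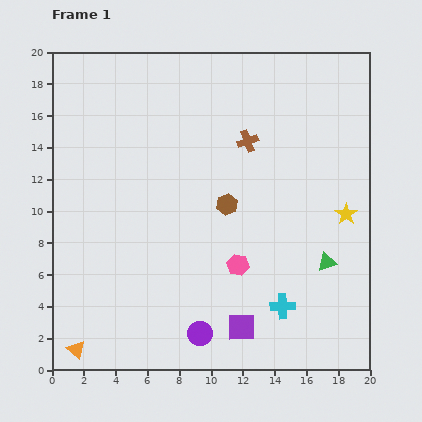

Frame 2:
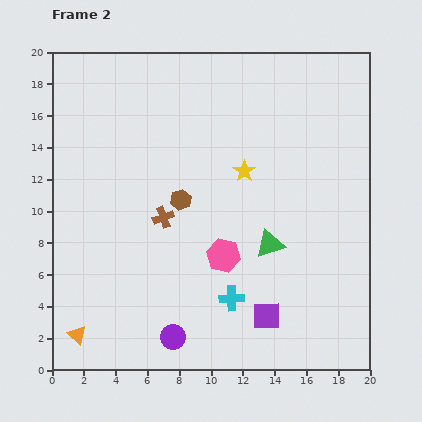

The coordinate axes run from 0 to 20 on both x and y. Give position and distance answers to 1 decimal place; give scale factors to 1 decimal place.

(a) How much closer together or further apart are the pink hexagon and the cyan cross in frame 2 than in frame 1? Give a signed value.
-1.1

Distance in frame 1: 3.8. Distance in frame 2: 2.7.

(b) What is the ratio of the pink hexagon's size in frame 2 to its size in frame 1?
1.5×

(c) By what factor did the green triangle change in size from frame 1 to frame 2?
1.5×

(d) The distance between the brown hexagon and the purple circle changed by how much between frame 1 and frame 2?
+0.3

Distance in frame 1: 8.3. Distance in frame 2: 8.6.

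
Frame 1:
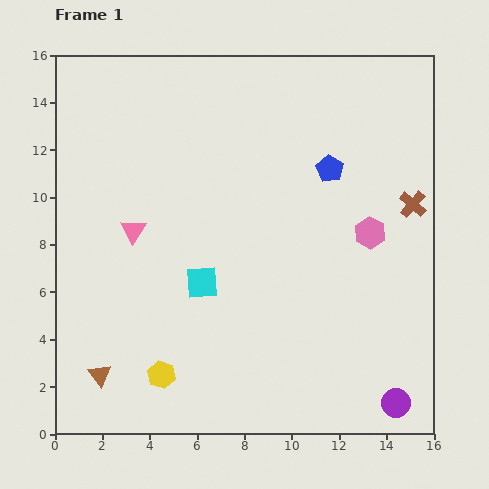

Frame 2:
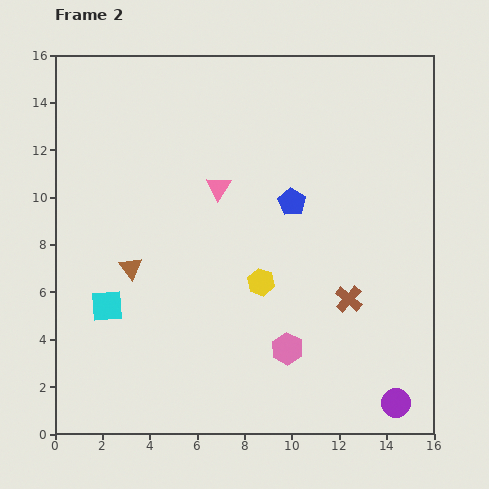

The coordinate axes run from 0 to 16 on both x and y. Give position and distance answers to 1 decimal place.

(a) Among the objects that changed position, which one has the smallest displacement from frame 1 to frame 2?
the blue pentagon

(moved 2.1)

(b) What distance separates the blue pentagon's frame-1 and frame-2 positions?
2.1

The blue pentagon moved from (11.6, 11.2) to (10.0, 9.8), a distance of √(1.6² + 1.4²) ≈ 2.1.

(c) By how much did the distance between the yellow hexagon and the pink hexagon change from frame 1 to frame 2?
-7.7

Distance in frame 1: 10.7. Distance in frame 2: 3.0.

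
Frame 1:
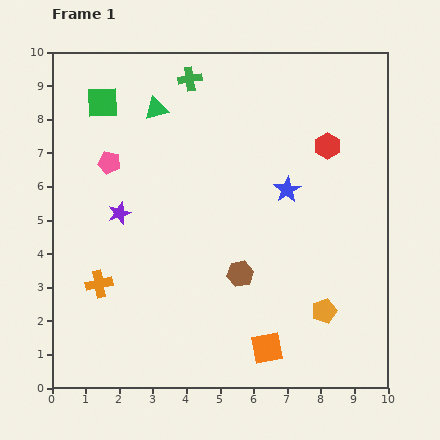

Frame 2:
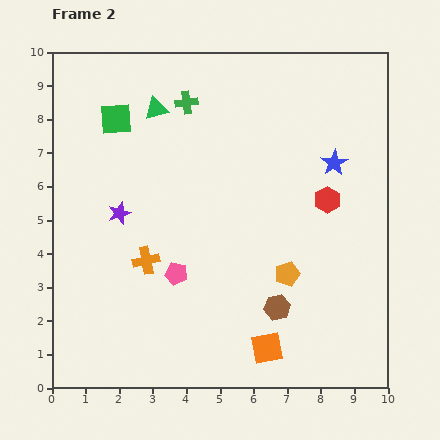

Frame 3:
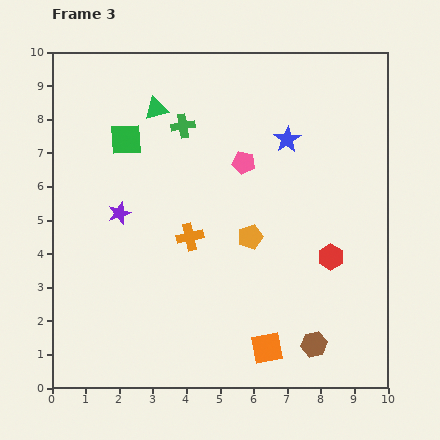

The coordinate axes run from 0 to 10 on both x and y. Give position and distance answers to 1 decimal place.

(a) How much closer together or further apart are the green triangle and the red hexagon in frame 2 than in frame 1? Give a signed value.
+0.6

Distance in frame 1: 5.2. Distance in frame 2: 5.8.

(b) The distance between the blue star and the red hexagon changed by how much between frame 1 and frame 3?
+1.9

Distance in frame 1: 1.8. Distance in frame 3: 3.7.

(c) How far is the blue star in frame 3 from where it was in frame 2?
1.6

The blue star moved from (8.4, 6.7) to (7.0, 7.4), a distance of √(1.4² + 0.7²) ≈ 1.6.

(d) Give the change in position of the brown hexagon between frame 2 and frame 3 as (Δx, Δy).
(1.1, -1.1)

The brown hexagon was at (6.7, 2.4) in frame 2 and (7.8, 1.3) in frame 3.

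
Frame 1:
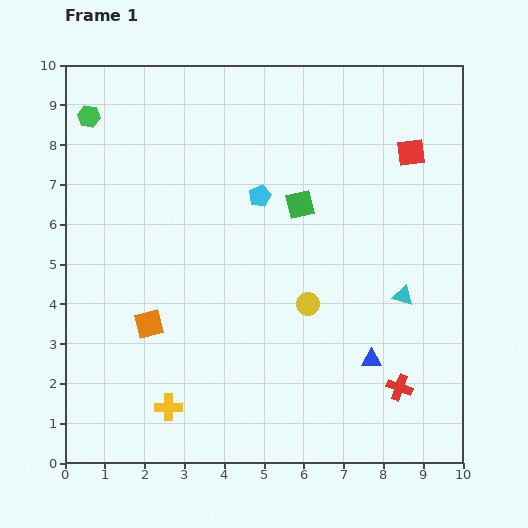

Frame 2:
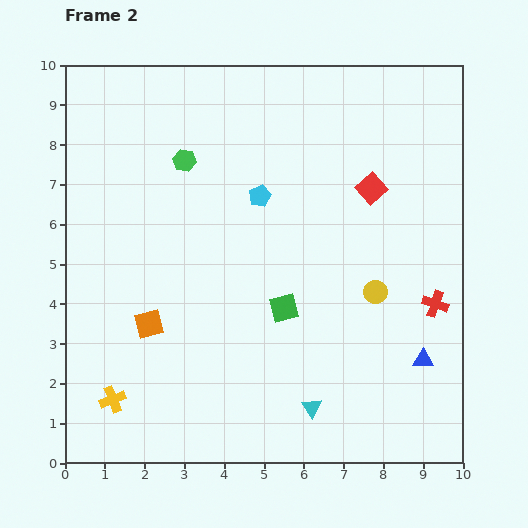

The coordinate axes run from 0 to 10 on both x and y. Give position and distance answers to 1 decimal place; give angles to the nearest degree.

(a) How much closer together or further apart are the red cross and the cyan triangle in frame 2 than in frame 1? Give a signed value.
+1.7

Distance in frame 1: 2.3. Distance in frame 2: 4.0.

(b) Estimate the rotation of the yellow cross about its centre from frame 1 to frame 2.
20° counter-clockwise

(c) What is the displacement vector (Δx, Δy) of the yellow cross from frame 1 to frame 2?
(-1.4, 0.2)

The yellow cross was at (2.6, 1.4) in frame 1 and (1.2, 1.6) in frame 2.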